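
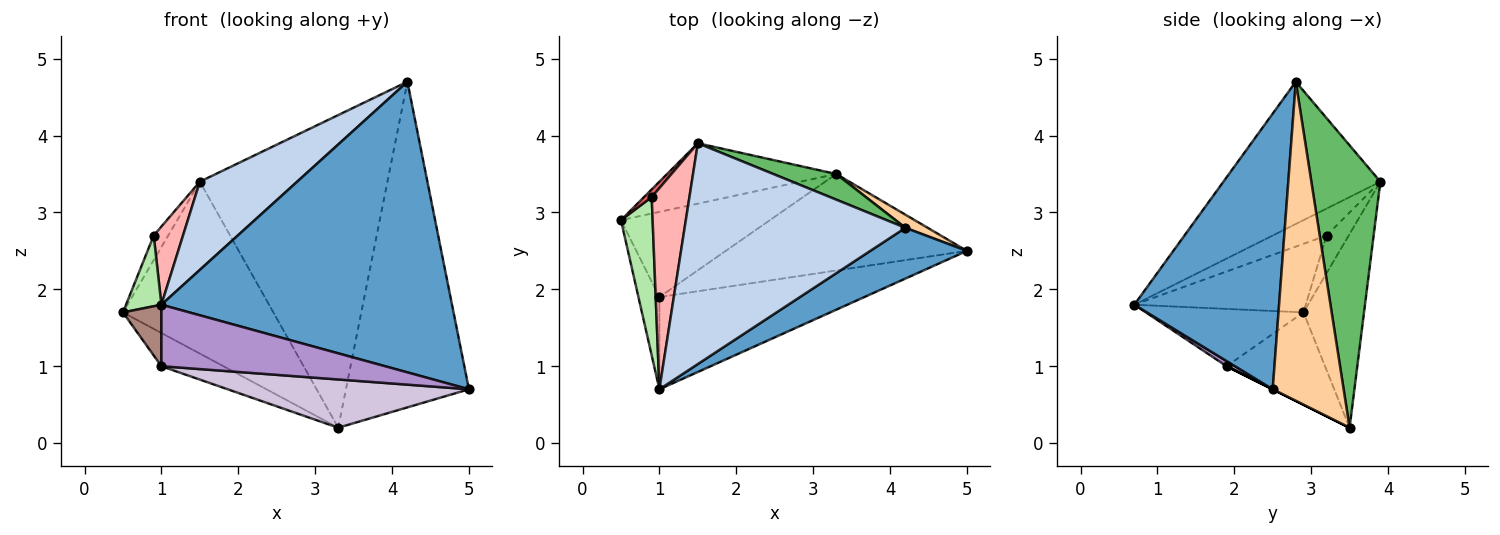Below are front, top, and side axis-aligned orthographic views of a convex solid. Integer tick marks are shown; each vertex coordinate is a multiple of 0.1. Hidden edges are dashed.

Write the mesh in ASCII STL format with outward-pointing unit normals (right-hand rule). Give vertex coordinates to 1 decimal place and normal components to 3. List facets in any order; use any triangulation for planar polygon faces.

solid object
 facet normal 0.440 -0.884 0.154
  outer loop
   vertex 4.2 2.8 4.7
   vertex 1.0 0.7 1.8
   vertex 5.0 2.5 0.7
  endloop
 endfacet
 facet normal -0.513 -0.318 0.797
  outer loop
   vertex 1.5 3.9 3.4
   vertex 1.0 0.7 1.8
   vertex 4.2 2.8 4.7
  endloop
 endfacet
 facet normal -0.355 0.882 -0.310
  outer loop
   vertex 3.3 3.5 0.2
   vertex 0.5 2.9 1.7
   vertex 1.5 3.9 3.4
  endloop
 endfacet
 facet normal 0.499 0.866 0.035
  outer loop
   vertex 3.3 3.5 0.2
   vertex 4.2 2.8 4.7
   vertex 5.0 2.5 0.7
  endloop
 endfacet
 facet normal 0.344 0.936 0.077
  outer loop
   vertex 3.3 3.5 0.2
   vertex 1.5 3.9 3.4
   vertex 4.2 2.8 4.7
  endloop
 endfacet
 facet normal -0.892 -0.184 0.412
  outer loop
   vertex 0.9 3.2 2.7
   vertex 0.5 2.9 1.7
   vertex 1.0 0.7 1.8
  endloop
 endfacet
 facet normal -0.825 0.539 0.168
  outer loop
   vertex 0.9 3.2 2.7
   vertex 1.5 3.9 3.4
   vertex 0.5 2.9 1.7
  endloop
 endfacet
 facet normal -0.554 -0.302 0.776
  outer loop
   vertex 0.9 3.2 2.7
   vertex 1.0 0.7 1.8
   vertex 1.5 3.9 3.4
  endloop
 endfacet
 facet normal 0.021 -0.555 -0.832
  outer loop
   vertex 1.0 1.9 1.0
   vertex 5.0 2.5 0.7
   vertex 1.0 0.7 1.8
  endloop
 endfacet
 facet normal 0.000 -0.447 -0.894
  outer loop
   vertex 1.0 1.9 1.0
   vertex 3.3 3.5 0.2
   vertex 5.0 2.5 0.7
  endloop
 endfacet
 facet normal -0.915 -0.223 -0.335
  outer loop
   vertex 1.0 1.9 1.0
   vertex 1.0 0.7 1.8
   vertex 0.5 2.9 1.7
  endloop
 endfacet
 facet normal -0.500 0.315 -0.807
  outer loop
   vertex 1.0 1.9 1.0
   vertex 0.5 2.9 1.7
   vertex 3.3 3.5 0.2
  endloop
 endfacet
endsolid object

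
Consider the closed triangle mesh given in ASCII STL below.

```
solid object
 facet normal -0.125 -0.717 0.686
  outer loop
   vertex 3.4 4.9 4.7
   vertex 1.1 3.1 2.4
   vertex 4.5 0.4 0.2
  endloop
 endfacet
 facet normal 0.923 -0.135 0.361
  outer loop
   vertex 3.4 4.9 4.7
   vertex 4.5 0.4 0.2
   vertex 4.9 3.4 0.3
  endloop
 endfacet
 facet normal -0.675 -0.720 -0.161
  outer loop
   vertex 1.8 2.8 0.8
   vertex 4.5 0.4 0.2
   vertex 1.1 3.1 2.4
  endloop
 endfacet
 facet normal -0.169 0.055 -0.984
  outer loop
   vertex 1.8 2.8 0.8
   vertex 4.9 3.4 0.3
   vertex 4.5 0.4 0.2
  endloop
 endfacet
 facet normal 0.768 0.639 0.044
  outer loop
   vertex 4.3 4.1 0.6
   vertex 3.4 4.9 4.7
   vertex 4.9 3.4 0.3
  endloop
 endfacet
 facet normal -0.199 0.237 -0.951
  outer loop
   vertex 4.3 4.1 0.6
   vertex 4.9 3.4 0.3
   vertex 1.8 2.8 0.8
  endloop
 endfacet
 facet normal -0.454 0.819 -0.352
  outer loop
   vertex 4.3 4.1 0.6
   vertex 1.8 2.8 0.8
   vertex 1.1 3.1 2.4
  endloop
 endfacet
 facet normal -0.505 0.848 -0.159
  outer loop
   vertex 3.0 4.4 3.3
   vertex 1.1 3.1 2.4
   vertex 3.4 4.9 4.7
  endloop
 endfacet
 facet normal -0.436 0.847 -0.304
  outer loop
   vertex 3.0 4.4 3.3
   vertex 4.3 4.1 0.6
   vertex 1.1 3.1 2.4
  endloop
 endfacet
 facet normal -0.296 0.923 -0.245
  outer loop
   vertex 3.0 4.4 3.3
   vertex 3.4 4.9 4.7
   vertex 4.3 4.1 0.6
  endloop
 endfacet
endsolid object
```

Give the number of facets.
10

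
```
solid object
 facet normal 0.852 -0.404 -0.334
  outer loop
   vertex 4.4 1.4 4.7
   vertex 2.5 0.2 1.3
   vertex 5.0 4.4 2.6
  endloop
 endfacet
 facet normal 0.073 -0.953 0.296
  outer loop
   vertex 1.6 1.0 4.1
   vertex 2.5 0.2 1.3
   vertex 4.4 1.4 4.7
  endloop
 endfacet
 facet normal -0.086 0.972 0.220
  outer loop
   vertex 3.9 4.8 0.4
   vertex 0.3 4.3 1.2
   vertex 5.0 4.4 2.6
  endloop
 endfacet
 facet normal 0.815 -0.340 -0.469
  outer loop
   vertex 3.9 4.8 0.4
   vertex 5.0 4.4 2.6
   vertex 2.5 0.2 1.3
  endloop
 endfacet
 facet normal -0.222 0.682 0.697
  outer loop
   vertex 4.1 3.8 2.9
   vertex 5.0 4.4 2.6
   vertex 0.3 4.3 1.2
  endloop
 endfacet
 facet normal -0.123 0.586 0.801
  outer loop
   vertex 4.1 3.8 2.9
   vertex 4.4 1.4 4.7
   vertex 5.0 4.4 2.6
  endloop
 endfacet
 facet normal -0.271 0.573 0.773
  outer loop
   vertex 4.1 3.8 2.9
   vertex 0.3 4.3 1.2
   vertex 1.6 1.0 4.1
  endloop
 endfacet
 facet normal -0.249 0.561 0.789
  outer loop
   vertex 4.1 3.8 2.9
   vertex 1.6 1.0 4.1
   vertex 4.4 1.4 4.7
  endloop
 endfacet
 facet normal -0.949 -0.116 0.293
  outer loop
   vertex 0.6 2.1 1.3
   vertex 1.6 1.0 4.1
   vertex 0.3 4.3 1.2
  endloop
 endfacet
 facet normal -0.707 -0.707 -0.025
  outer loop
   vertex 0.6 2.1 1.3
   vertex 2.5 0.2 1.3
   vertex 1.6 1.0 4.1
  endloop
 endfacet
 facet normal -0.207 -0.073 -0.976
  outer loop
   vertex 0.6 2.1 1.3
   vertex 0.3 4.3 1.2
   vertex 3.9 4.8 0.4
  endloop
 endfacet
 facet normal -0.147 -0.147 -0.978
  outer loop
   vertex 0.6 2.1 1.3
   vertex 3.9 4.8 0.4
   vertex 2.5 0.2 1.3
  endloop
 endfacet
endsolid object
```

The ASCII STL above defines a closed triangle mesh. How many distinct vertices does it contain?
8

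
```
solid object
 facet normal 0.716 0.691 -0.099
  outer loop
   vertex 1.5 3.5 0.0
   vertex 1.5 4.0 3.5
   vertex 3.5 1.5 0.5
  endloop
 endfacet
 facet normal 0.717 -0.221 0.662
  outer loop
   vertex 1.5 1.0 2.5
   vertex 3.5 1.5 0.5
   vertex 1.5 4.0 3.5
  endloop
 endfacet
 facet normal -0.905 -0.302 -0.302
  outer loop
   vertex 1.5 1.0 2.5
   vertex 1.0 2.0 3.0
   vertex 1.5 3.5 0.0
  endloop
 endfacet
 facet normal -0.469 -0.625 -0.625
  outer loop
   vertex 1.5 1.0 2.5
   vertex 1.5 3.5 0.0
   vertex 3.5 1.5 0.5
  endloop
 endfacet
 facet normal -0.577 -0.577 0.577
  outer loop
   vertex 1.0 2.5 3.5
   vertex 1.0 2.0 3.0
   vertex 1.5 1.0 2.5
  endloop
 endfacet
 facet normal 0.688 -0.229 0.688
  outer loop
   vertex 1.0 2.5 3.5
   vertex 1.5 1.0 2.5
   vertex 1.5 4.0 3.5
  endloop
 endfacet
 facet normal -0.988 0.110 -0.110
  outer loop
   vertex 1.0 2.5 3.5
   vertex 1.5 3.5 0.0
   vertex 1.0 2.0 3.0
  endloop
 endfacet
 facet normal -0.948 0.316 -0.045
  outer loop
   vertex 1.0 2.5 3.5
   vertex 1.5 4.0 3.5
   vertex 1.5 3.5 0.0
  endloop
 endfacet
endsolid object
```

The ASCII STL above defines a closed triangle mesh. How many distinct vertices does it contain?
6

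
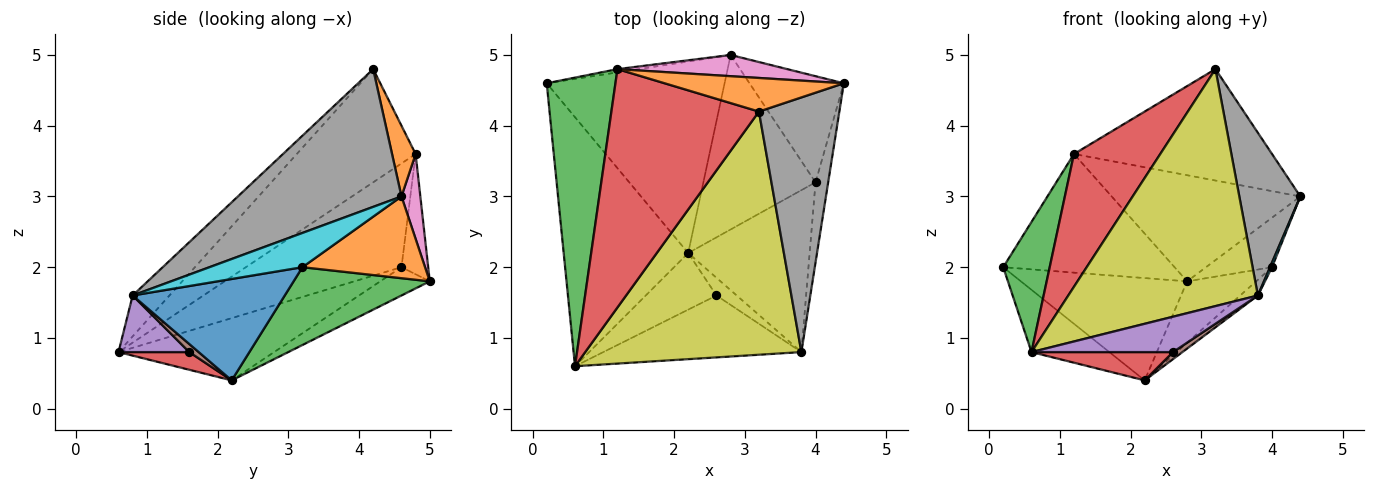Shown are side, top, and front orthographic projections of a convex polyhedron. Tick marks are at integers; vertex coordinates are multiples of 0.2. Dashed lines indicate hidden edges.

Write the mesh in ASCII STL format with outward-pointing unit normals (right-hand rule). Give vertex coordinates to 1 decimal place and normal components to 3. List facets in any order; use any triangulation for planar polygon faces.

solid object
 facet normal -0.436 0.218 -0.873
  outer loop
   vertex 2.2 2.2 0.4
   vertex 0.6 0.6 0.8
   vertex 0.2 4.6 2.0
  endloop
 endfacet
 facet normal 0.113 0.951 0.287
  outer loop
   vertex 1.2 4.8 3.6
   vertex 3.2 4.2 4.8
   vertex 4.4 4.6 3.0
  endloop
 endfacet
 facet normal -0.809 -0.242 0.536
  outer loop
   vertex 1.2 4.8 3.6
   vertex 0.2 4.6 2.0
   vertex 0.6 0.6 0.8
  endloop
 endfacet
 facet normal -0.557 -0.404 0.726
  outer loop
   vertex 1.2 4.8 3.6
   vertex 0.6 0.6 0.8
   vertex 3.2 4.2 4.8
  endloop
 endfacet
 facet normal -0.139 0.467 -0.874
  outer loop
   vertex 2.8 5.0 1.8
   vertex 2.2 2.2 0.4
   vertex 0.2 4.6 2.0
  endloop
 endfacet
 facet normal -0.154 0.988 -0.027
  outer loop
   vertex 2.8 5.0 1.8
   vertex 0.2 4.6 2.0
   vertex 1.2 4.8 3.6
  endloop
 endfacet
 facet normal 0.098 0.976 0.195
  outer loop
   vertex 2.8 5.0 1.8
   vertex 1.2 4.8 3.6
   vertex 4.4 4.6 3.0
  endloop
 endfacet
 facet normal 0.822 -0.307 0.480
  outer loop
   vertex 3.8 0.8 1.6
   vertex 4.4 4.6 3.0
   vertex 3.2 4.2 4.8
  endloop
 endfacet
 facet normal -0.134 -0.692 0.710
  outer loop
   vertex 3.8 0.8 1.6
   vertex 3.2 4.2 4.8
   vertex 0.6 0.6 0.8
  endloop
 endfacet
 facet normal 0.938 -0.020 -0.347
  outer loop
   vertex 4.0 3.2 2.0
   vertex 4.4 4.6 3.0
   vertex 3.8 0.8 1.6
  endloop
 endfacet
 facet normal 0.639 0.074 -0.765
  outer loop
   vertex 4.0 3.2 2.0
   vertex 3.8 0.8 1.6
   vertex 2.2 2.2 0.4
  endloop
 endfacet
 facet normal 0.618 0.333 -0.713
  outer loop
   vertex 4.0 3.2 2.0
   vertex 2.8 5.0 1.8
   vertex 4.4 4.6 3.0
  endloop
 endfacet
 facet normal 0.548 0.277 -0.789
  outer loop
   vertex 4.0 3.2 2.0
   vertex 2.2 2.2 0.4
   vertex 2.8 5.0 1.8
  endloop
 endfacet
 facet normal 0.218 -0.436 -0.873
  outer loop
   vertex 2.6 1.6 0.8
   vertex 0.6 0.6 0.8
   vertex 2.2 2.2 0.4
  endloop
 endfacet
 facet normal 0.241 -0.482 -0.843
  outer loop
   vertex 2.6 1.6 0.8
   vertex 3.8 0.8 1.6
   vertex 0.6 0.6 0.8
  endloop
 endfacet
 facet normal 0.348 -0.348 -0.870
  outer loop
   vertex 2.6 1.6 0.8
   vertex 2.2 2.2 0.4
   vertex 3.8 0.8 1.6
  endloop
 endfacet
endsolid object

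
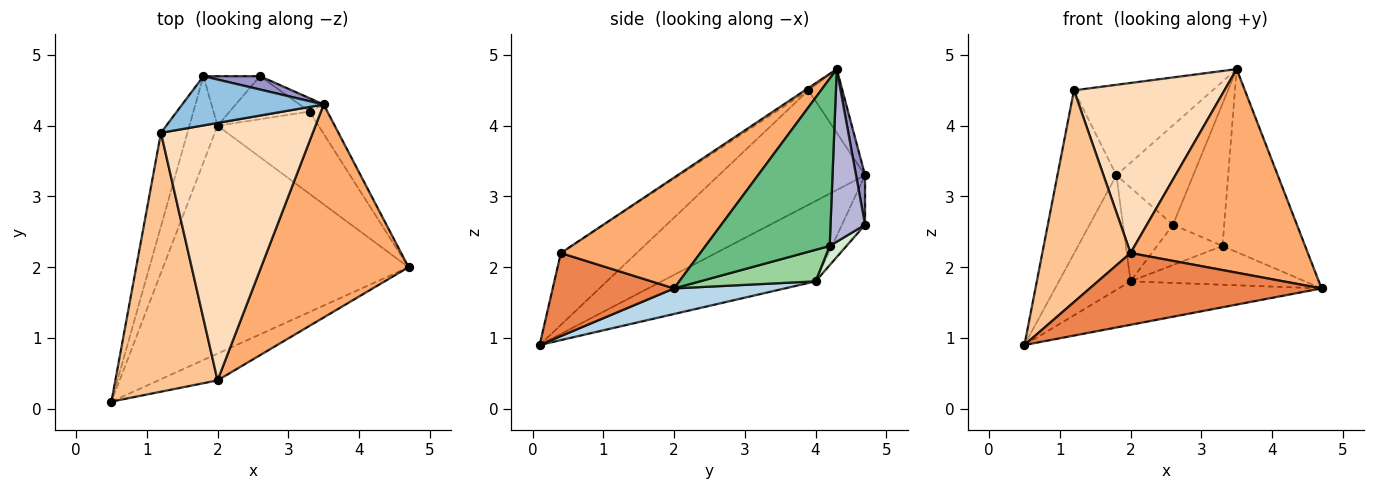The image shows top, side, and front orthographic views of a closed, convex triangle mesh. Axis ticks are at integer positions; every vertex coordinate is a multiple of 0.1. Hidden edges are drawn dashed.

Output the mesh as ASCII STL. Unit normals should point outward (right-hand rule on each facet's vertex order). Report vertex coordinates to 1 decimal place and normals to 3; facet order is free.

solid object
 facet normal -0.907 0.366 -0.210
  outer loop
   vertex 1.2 3.9 4.5
   vertex 1.8 4.7 3.3
   vertex 0.5 0.1 0.9
  endloop
 endfacet
 facet normal -0.210 0.859 0.467
  outer loop
   vertex 1.2 3.9 4.5
   vertex 3.5 4.3 4.8
   vertex 1.8 4.7 3.3
  endloop
 endfacet
 facet normal 0.102 0.186 -0.977
  outer loop
   vertex 2.0 4.0 1.8
   vertex 4.7 2.0 1.7
   vertex 0.5 0.1 0.9
  endloop
 endfacet
 facet normal -0.864 0.402 -0.303
  outer loop
   vertex 2.0 4.0 1.8
   vertex 0.5 0.1 0.9
   vertex 1.8 4.7 3.3
  endloop
 endfacet
 facet normal 0.440 -0.841 -0.314
  outer loop
   vertex 2.0 0.4 2.2
   vertex 0.5 0.1 0.9
   vertex 4.7 2.0 1.7
  endloop
 endfacet
 facet normal 0.477 -0.607 0.635
  outer loop
   vertex 2.0 0.4 2.2
   vertex 4.7 2.0 1.7
   vertex 3.5 4.3 4.8
  endloop
 endfacet
 facet normal -0.478 -0.556 0.680
  outer loop
   vertex 2.0 0.4 2.2
   vertex 1.2 3.9 4.5
   vertex 0.5 0.1 0.9
  endloop
 endfacet
 facet normal -0.013 -0.551 0.834
  outer loop
   vertex 2.0 0.4 2.2
   vertex 3.5 4.3 4.8
   vertex 1.2 3.9 4.5
  endloop
 endfacet
 facet normal 0.829 0.552 -0.088
  outer loop
   vertex 3.3 4.2 2.3
   vertex 3.5 4.3 4.8
   vertex 4.7 2.0 1.7
  endloop
 endfacet
 facet normal 0.272 0.410 -0.871
  outer loop
   vertex 3.3 4.2 2.3
   vertex 4.7 2.0 1.7
   vertex 2.0 4.0 1.8
  endloop
 endfacet
 facet normal -0.378 0.818 -0.432
  outer loop
   vertex 2.6 4.7 2.6
   vertex 2.0 4.0 1.8
   vertex 1.8 4.7 3.3
  endloop
 endfacet
 facet normal 0.173 0.673 -0.719
  outer loop
   vertex 2.6 4.7 2.6
   vertex 3.3 4.2 2.3
   vertex 2.0 4.0 1.8
  endloop
 endfacet
 facet normal 0.115 0.985 0.132
  outer loop
   vertex 2.6 4.7 2.6
   vertex 1.8 4.7 3.3
   vertex 3.5 4.3 4.8
  endloop
 endfacet
 facet normal 0.557 0.827 -0.078
  outer loop
   vertex 2.6 4.7 2.6
   vertex 3.5 4.3 4.8
   vertex 3.3 4.2 2.3
  endloop
 endfacet
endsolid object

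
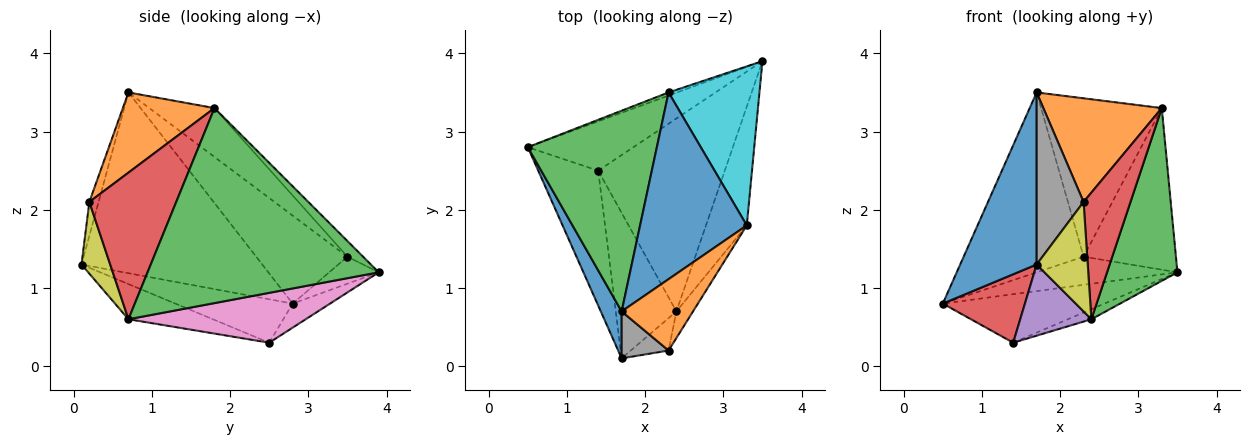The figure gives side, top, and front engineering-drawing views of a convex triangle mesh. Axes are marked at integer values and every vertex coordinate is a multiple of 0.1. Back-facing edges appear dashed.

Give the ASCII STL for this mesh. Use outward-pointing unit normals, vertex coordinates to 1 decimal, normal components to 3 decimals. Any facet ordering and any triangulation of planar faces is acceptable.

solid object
 facet normal -0.916 -0.387 0.106
  outer loop
   vertex 1.7 0.7 3.5
   vertex 0.5 2.8 0.8
   vertex 1.7 0.1 1.3
  endloop
 endfacet
 facet normal -0.330 0.938 -0.104
  outer loop
   vertex 2.3 3.5 1.4
   vertex 3.5 3.9 1.2
   vertex 0.5 2.8 0.8
  endloop
 endfacet
 facet normal -0.453 0.595 0.664
  outer loop
   vertex 2.3 3.5 1.4
   vertex 0.5 2.8 0.8
   vertex 1.7 0.7 3.5
  endloop
 endfacet
 facet normal -0.543 -0.380 -0.749
  outer loop
   vertex 1.4 2.5 0.3
   vertex 1.7 0.1 1.3
   vertex 0.5 2.8 0.8
  endloop
 endfacet
 facet normal -0.462 -0.390 -0.796
  outer loop
   vertex 1.4 2.5 0.3
   vertex 2.4 0.7 0.6
   vertex 1.7 0.1 1.3
  endloop
 endfacet
 facet normal -0.160 0.692 -0.704
  outer loop
   vertex 1.4 2.5 0.3
   vertex 0.5 2.8 0.8
   vertex 3.5 3.9 1.2
  endloop
 endfacet
 facet normal 0.366 0.048 -0.929
  outer loop
   vertex 1.4 2.5 0.3
   vertex 3.5 3.9 1.2
   vertex 2.4 0.7 0.6
  endloop
 endfacet
 facet normal -0.187 -0.948 0.258
  outer loop
   vertex 2.3 0.2 2.1
   vertex 1.7 0.7 3.5
   vertex 1.7 0.1 1.3
  endloop
 endfacet
 facet normal 0.474 -0.844 -0.250
  outer loop
   vertex 2.3 0.2 2.1
   vertex 1.7 0.1 1.3
   vertex 2.4 0.7 0.6
  endloop
 endfacet
 facet normal -0.120 0.708 0.696
  outer loop
   vertex 3.3 1.8 3.3
   vertex 3.5 3.9 1.2
   vertex 2.3 3.5 1.4
  endloop
 endfacet
 facet normal -0.330 0.611 0.720
  outer loop
   vertex 3.3 1.8 3.3
   vertex 2.3 3.5 1.4
   vertex 1.7 0.7 3.5
  endloop
 endfacet
 facet normal 0.537 -0.695 0.478
  outer loop
   vertex 3.3 1.8 3.3
   vertex 1.7 0.7 3.5
   vertex 2.3 0.2 2.1
  endloop
 endfacet
 facet normal 0.938 -0.286 -0.196
  outer loop
   vertex 3.3 1.8 3.3
   vertex 2.4 0.7 0.6
   vertex 3.5 3.9 1.2
  endloop
 endfacet
 facet normal 0.876 -0.473 -0.099
  outer loop
   vertex 3.3 1.8 3.3
   vertex 2.3 0.2 2.1
   vertex 2.4 0.7 0.6
  endloop
 endfacet
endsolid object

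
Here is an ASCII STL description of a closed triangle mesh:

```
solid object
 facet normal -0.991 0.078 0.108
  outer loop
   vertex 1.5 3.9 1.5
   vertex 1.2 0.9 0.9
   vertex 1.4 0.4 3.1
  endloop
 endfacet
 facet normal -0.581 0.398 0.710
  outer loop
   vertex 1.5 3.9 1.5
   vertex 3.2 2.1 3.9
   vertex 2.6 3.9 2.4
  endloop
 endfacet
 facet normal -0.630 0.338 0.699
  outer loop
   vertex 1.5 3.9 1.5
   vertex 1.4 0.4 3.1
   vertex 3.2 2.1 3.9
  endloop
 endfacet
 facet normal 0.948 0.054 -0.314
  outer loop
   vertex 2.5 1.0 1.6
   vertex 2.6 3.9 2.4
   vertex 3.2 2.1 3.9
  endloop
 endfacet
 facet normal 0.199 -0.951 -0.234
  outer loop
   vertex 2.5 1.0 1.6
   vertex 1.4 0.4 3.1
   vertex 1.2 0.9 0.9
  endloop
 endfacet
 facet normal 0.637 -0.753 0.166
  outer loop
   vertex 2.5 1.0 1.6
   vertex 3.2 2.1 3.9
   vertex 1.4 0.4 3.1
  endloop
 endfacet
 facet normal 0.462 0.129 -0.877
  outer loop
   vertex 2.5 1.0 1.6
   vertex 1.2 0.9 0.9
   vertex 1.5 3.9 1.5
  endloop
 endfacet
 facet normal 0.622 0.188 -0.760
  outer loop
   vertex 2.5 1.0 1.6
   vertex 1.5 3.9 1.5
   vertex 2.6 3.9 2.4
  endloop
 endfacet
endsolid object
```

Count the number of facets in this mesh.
8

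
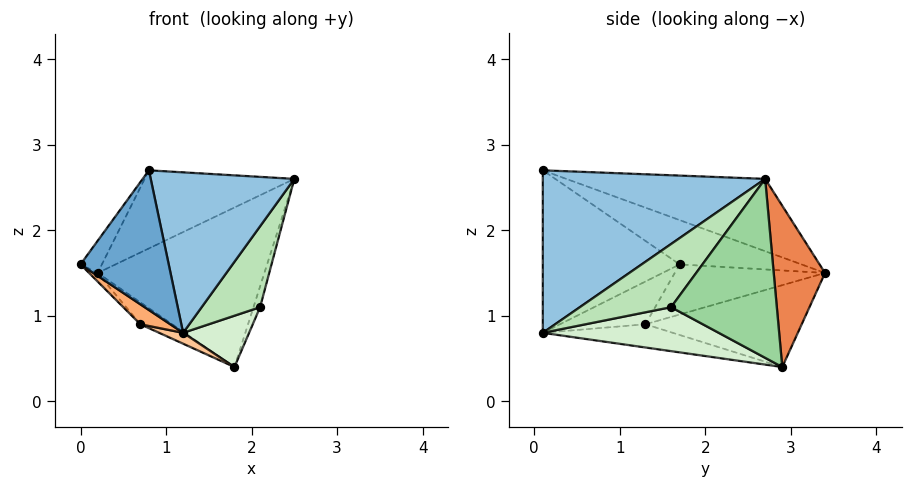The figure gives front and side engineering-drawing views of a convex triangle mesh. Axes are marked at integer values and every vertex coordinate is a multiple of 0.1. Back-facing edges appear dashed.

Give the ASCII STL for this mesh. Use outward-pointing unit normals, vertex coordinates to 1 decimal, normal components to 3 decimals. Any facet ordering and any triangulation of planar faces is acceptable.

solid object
 facet normal -0.828 -0.534 -0.174
  outer loop
   vertex 1.2 0.1 0.8
   vertex 0.8 0.1 2.7
   vertex 0.0 1.7 1.6
  endloop
 endfacet
 facet normal 0.827 -0.534 0.174
  outer loop
   vertex 1.2 0.1 0.8
   vertex 2.5 2.7 2.6
   vertex 0.8 0.1 2.7
  endloop
 endfacet
 facet normal -0.708 0.124 0.695
  outer loop
   vertex 0.2 3.4 1.5
   vertex 0.0 1.7 1.6
   vertex 0.8 0.1 2.7
  endloop
 endfacet
 facet normal -0.350 0.263 0.899
  outer loop
   vertex 0.2 3.4 1.5
   vertex 0.8 0.1 2.7
   vertex 2.5 2.7 2.6
  endloop
 endfacet
 facet normal 0.294 0.956 -0.007
  outer loop
   vertex 0.2 3.4 1.5
   vertex 2.5 2.7 2.6
   vertex 1.8 2.9 0.4
  endloop
 endfacet
 facet normal -0.753 -0.264 -0.603
  outer loop
   vertex 0.7 1.3 0.9
   vertex 1.2 0.1 0.8
   vertex 0.0 1.7 1.6
  endloop
 endfacet
 facet normal -0.337 -0.062 -0.940
  outer loop
   vertex 0.7 1.3 0.9
   vertex 1.8 2.9 0.4
   vertex 1.2 0.1 0.8
  endloop
 endfacet
 facet normal -0.695 0.040 -0.718
  outer loop
   vertex 0.7 1.3 0.9
   vertex 0.0 1.7 1.6
   vertex 0.2 3.4 1.5
  endloop
 endfacet
 facet normal -0.540 0.110 -0.835
  outer loop
   vertex 0.7 1.3 0.9
   vertex 0.2 3.4 1.5
   vertex 1.8 2.9 0.4
  endloop
 endfacet
 facet normal 0.953 0.060 -0.298
  outer loop
   vertex 2.1 1.6 1.1
   vertex 1.8 2.9 0.4
   vertex 2.5 2.7 2.6
  endloop
 endfacet
 facet normal 0.830 -0.532 0.169
  outer loop
   vertex 2.1 1.6 1.1
   vertex 2.5 2.7 2.6
   vertex 1.2 0.1 0.8
  endloop
 endfacet
 facet normal 0.645 -0.242 -0.725
  outer loop
   vertex 2.1 1.6 1.1
   vertex 1.2 0.1 0.8
   vertex 1.8 2.9 0.4
  endloop
 endfacet
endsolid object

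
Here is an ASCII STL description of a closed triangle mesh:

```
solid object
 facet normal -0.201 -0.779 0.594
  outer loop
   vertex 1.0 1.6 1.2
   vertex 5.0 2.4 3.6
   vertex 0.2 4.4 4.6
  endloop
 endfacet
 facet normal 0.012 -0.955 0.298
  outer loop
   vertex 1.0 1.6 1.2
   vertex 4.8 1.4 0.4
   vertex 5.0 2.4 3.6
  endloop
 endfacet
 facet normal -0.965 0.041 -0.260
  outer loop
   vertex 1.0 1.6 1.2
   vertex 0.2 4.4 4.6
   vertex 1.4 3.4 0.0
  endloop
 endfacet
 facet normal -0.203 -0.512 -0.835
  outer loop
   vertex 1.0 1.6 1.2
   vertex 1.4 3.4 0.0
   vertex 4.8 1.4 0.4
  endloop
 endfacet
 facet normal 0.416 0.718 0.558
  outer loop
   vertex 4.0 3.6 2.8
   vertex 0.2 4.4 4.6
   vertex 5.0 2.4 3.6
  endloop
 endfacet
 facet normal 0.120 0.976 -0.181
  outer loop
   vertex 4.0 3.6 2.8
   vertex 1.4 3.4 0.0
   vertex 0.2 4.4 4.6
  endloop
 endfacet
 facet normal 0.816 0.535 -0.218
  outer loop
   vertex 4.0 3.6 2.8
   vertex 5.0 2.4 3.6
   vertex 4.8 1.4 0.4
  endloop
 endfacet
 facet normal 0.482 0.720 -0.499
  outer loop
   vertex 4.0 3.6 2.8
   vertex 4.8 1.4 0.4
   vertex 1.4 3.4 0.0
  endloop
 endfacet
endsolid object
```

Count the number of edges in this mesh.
12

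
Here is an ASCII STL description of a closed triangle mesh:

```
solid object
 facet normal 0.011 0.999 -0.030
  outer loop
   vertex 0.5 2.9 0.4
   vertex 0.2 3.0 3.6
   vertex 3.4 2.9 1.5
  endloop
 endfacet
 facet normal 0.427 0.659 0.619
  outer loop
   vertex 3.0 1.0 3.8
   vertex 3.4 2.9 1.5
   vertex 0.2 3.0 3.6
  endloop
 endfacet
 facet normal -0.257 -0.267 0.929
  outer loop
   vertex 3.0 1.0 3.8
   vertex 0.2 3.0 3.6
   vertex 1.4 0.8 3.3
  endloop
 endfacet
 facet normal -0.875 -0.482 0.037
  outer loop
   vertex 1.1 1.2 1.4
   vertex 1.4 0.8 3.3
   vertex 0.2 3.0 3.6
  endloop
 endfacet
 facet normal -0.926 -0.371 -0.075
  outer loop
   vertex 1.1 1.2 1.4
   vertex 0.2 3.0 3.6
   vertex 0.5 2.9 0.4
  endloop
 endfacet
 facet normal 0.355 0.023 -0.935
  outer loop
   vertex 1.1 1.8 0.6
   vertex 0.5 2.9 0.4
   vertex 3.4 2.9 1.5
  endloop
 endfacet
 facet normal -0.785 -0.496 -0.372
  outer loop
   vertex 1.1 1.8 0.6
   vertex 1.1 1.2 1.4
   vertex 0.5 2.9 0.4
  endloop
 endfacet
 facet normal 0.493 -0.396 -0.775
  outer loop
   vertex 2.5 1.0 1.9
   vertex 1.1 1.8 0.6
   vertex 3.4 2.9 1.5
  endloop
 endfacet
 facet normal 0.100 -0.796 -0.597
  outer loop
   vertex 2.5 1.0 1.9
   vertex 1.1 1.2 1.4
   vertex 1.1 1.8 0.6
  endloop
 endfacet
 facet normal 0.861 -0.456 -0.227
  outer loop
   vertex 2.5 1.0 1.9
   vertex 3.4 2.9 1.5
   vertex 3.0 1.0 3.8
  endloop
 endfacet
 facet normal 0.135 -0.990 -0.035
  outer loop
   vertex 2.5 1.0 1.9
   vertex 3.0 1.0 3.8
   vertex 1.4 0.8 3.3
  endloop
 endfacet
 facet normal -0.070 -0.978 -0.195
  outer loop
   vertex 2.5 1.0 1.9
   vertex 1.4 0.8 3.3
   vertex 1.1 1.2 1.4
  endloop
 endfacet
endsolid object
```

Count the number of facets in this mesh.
12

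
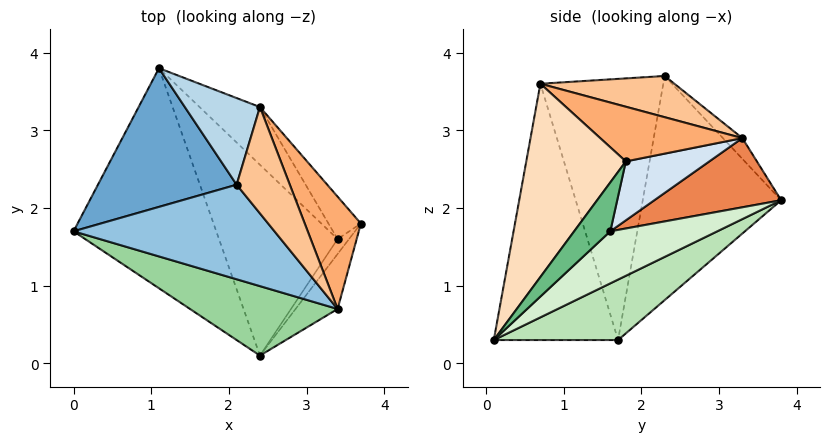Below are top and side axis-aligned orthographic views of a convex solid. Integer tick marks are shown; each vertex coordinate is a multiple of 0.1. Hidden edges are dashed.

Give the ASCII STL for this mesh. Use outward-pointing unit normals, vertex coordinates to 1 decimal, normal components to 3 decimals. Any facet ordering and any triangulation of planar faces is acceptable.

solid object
 facet normal -0.850 -0.006 0.526
  outer loop
   vertex 2.1 2.3 3.7
   vertex 1.1 3.8 2.1
   vertex 0.0 1.7 0.3
  endloop
 endfacet
 facet normal -0.655 -0.563 0.504
  outer loop
   vertex 3.4 0.7 3.6
   vertex 2.1 2.3 3.7
   vertex 0.0 1.7 0.3
  endloop
 endfacet
 facet normal -0.203 0.648 0.734
  outer loop
   vertex 2.4 3.3 2.9
   vertex 1.1 3.8 2.1
   vertex 2.1 2.3 3.7
  endloop
 endfacet
 facet normal 0.666 0.650 -0.366
  outer loop
   vertex 2.4 3.3 2.9
   vertex 3.7 1.8 2.6
   vertex 3.4 1.6 1.7
  endloop
 endfacet
 facet normal 0.558 0.672 -0.487
  outer loop
   vertex 2.4 3.3 2.9
   vertex 3.4 1.6 1.7
   vertex 1.1 3.8 2.1
  endloop
 endfacet
 facet normal 0.633 0.419 0.651
  outer loop
   vertex 2.4 3.3 2.9
   vertex 3.4 0.7 3.6
   vertex 3.7 1.8 2.6
  endloop
 endfacet
 facet normal 0.559 0.409 0.721
  outer loop
   vertex 2.4 3.3 2.9
   vertex 2.1 2.3 3.7
   vertex 3.4 0.7 3.6
  endloop
 endfacet
 facet normal 0.888 -0.418 -0.193
  outer loop
   vertex 2.4 0.1 0.3
   vertex 3.7 1.8 2.6
   vertex 3.4 0.7 3.6
  endloop
 endfacet
 facet normal 0.892 -0.400 -0.208
  outer loop
   vertex 2.4 0.1 0.3
   vertex 3.4 1.6 1.7
   vertex 3.7 1.8 2.6
  endloop
 endfacet
 facet normal -0.528 -0.793 0.304
  outer loop
   vertex 2.4 0.1 0.3
   vertex 3.4 0.7 3.6
   vertex 0.0 1.7 0.3
  endloop
 endfacet
 facet normal 0.337 0.505 -0.795
  outer loop
   vertex 2.4 0.1 0.3
   vertex 0.0 1.7 0.3
   vertex 1.1 3.8 2.1
  endloop
 endfacet
 facet normal 0.347 0.506 -0.790
  outer loop
   vertex 2.4 0.1 0.3
   vertex 1.1 3.8 2.1
   vertex 3.4 1.6 1.7
  endloop
 endfacet
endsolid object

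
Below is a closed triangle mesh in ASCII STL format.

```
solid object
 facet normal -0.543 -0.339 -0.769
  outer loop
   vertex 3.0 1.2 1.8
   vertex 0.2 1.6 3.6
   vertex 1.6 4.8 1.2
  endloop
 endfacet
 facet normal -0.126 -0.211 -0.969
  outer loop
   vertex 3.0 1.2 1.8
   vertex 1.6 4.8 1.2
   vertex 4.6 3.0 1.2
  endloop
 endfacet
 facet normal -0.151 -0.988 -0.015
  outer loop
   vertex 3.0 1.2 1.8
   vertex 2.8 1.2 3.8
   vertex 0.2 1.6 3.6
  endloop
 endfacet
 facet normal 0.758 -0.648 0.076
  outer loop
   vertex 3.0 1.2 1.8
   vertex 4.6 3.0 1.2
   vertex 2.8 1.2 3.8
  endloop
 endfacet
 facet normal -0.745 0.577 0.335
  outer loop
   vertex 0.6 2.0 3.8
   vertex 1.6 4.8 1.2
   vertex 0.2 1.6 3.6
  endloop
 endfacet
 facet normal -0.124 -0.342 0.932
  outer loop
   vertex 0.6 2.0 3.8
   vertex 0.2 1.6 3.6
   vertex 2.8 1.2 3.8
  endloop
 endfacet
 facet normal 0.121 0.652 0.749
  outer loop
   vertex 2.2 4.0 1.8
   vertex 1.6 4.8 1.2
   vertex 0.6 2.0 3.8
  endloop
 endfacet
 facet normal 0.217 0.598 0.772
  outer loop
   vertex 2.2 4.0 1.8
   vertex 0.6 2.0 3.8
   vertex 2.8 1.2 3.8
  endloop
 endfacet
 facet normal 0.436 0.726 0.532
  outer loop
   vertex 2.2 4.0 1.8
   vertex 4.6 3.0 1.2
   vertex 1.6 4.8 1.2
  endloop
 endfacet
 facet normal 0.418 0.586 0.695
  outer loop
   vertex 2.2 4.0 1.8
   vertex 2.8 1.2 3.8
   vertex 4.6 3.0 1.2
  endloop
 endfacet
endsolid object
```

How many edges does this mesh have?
15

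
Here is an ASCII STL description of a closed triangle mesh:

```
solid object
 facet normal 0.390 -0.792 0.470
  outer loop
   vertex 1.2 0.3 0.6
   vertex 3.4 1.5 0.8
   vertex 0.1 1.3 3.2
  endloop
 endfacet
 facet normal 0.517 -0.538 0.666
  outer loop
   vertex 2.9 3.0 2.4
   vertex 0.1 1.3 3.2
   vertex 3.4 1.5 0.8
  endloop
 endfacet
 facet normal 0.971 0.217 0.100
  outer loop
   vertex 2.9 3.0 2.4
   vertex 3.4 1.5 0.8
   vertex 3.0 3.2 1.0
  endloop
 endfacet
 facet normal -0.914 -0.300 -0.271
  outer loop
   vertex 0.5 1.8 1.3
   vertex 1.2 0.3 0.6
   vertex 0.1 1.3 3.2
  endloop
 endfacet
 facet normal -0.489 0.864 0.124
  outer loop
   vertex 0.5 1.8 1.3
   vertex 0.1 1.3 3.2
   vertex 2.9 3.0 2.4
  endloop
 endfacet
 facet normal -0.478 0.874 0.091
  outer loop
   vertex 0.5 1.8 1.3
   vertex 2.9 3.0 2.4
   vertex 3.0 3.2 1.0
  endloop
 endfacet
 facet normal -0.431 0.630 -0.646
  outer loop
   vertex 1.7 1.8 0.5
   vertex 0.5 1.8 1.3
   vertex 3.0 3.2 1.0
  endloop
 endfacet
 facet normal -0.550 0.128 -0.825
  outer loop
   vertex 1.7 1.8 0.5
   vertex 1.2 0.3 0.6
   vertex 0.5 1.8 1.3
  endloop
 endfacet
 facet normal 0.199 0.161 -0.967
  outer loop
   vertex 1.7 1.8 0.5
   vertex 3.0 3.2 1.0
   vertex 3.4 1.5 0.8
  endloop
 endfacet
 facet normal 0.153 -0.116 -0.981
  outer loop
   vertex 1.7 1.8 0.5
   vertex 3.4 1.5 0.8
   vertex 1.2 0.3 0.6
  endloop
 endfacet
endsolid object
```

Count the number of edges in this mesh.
15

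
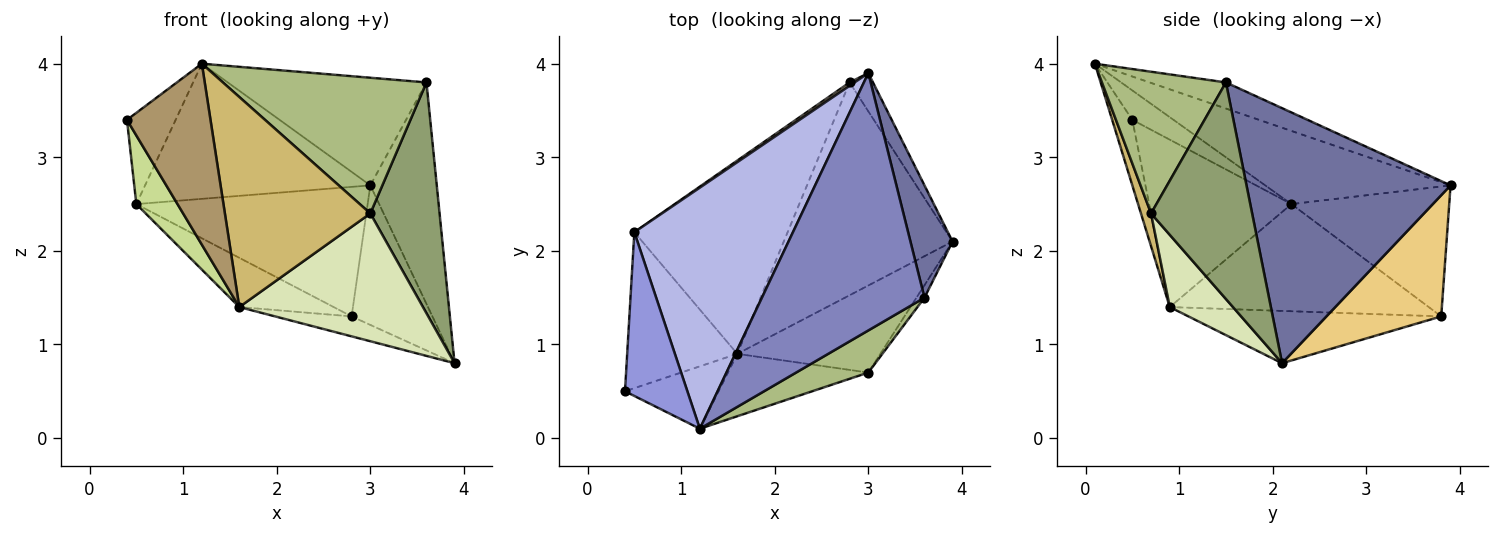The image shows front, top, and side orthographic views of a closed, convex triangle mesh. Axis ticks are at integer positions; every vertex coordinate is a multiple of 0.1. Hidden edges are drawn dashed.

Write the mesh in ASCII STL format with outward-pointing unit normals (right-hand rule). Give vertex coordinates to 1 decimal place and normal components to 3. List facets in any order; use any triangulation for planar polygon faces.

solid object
 facet normal 0.939 0.306 0.155
  outer loop
   vertex 3.6 1.5 3.8
   vertex 3.9 2.1 0.8
   vertex 3.0 3.9 2.7
  endloop
 endfacet
 facet normal -0.147 0.382 0.913
  outer loop
   vertex 3.6 1.5 3.8
   vertex 3.0 3.9 2.7
   vertex 1.2 0.1 4.0
  endloop
 endfacet
 facet normal -0.381 0.450 0.808
  outer loop
   vertex 0.5 2.2 2.5
   vertex 0.4 0.5 3.4
   vertex 1.2 0.1 4.0
  endloop
 endfacet
 facet normal -0.373 0.454 0.809
  outer loop
   vertex 0.5 2.2 2.5
   vertex 1.2 0.1 4.0
   vertex 3.0 3.9 2.7
  endloop
 endfacet
 facet normal 0.825 -0.565 -0.031
  outer loop
   vertex 3.0 0.7 2.4
   vertex 3.9 2.1 0.8
   vertex 3.6 1.5 3.8
  endloop
 endfacet
 facet normal 0.503 -0.826 0.256
  outer loop
   vertex 3.0 0.7 2.4
   vertex 3.6 1.5 3.8
   vertex 1.2 0.1 4.0
  endloop
 endfacet
 facet normal -0.812 -0.235 -0.534
  outer loop
   vertex 1.6 0.9 1.4
   vertex 0.4 0.5 3.4
   vertex 0.5 2.2 2.5
  endloop
 endfacet
 facet normal 0.273 -0.795 -0.542
  outer loop
   vertex 1.6 0.9 1.4
   vertex 3.9 2.1 0.8
   vertex 3.0 0.7 2.4
  endloop
 endfacet
 facet normal -0.222 -0.922 -0.318
  outer loop
   vertex 1.6 0.9 1.4
   vertex 1.2 0.1 4.0
   vertex 0.4 0.5 3.4
  endloop
 endfacet
 facet normal 0.066 -0.956 -0.284
  outer loop
   vertex 1.6 0.9 1.4
   vertex 3.0 0.7 2.4
   vertex 1.2 0.1 4.0
  endloop
 endfacet
 facet normal 0.808 0.569 -0.156
  outer loop
   vertex 2.8 3.8 1.3
   vertex 3.0 3.9 2.7
   vertex 3.9 2.1 0.8
  endloop
 endfacet
 facet normal -0.563 0.826 0.021
  outer loop
   vertex 2.8 3.8 1.3
   vertex 0.5 2.2 2.5
   vertex 3.0 3.9 2.7
  endloop
 endfacet
 facet normal -0.295 0.089 -0.951
  outer loop
   vertex 2.8 3.8 1.3
   vertex 3.9 2.1 0.8
   vertex 1.6 0.9 1.4
  endloop
 endfacet
 facet normal -0.561 0.204 -0.802
  outer loop
   vertex 2.8 3.8 1.3
   vertex 1.6 0.9 1.4
   vertex 0.5 2.2 2.5
  endloop
 endfacet
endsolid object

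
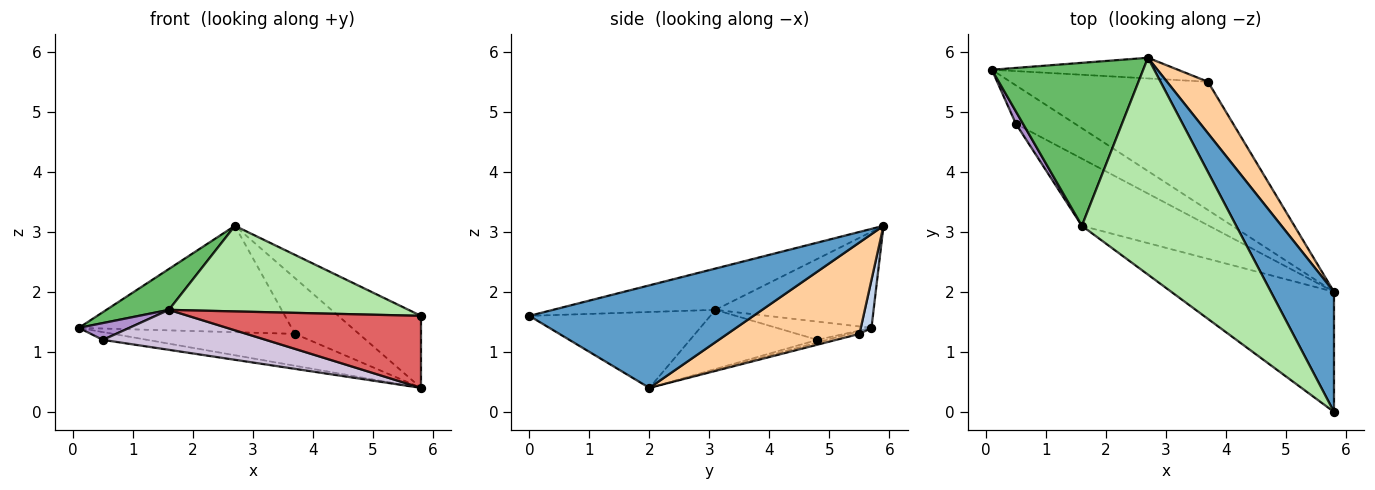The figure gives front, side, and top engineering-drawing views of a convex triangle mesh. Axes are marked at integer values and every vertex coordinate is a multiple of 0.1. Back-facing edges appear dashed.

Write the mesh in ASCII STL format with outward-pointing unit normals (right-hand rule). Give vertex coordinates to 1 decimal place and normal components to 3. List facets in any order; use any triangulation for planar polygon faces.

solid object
 facet normal 0.813 0.300 0.500
  outer loop
   vertex 5.8 2.0 0.4
   vertex 2.7 5.9 3.1
   vertex 5.8 0.0 1.6
  endloop
 endfacet
 facet normal 0.049 0.980 -0.191
  outer loop
   vertex 3.7 5.5 1.3
   vertex 0.1 5.7 1.4
   vertex 2.7 5.9 3.1
  endloop
 endfacet
 facet normal -0.014 0.241 -0.970
  outer loop
   vertex 3.7 5.5 1.3
   vertex 5.8 2.0 0.4
   vertex 0.1 5.7 1.4
  endloop
 endfacet
 facet normal 0.835 0.405 0.374
  outer loop
   vertex 3.7 5.5 1.3
   vertex 2.7 5.9 3.1
   vertex 5.8 2.0 0.4
  endloop
 endfacet
 facet normal -0.524 -0.207 0.826
  outer loop
   vertex 1.6 3.1 1.7
   vertex 2.7 5.9 3.1
   vertex 0.1 5.7 1.4
  endloop
 endfacet
 facet normal -0.242 -0.356 0.903
  outer loop
   vertex 1.6 3.1 1.7
   vertex 5.8 0.0 1.6
   vertex 2.7 5.9 3.1
  endloop
 endfacet
 facet normal -0.372 -0.478 -0.796
  outer loop
   vertex 1.6 3.1 1.7
   vertex 5.8 2.0 0.4
   vertex 5.8 0.0 1.6
  endloop
 endfacet
 facet normal -0.043 0.199 -0.979
  outer loop
   vertex 0.5 4.8 1.2
   vertex 0.1 5.7 1.4
   vertex 5.8 2.0 0.4
  endloop
 endfacet
 facet normal -0.834 -0.444 0.327
  outer loop
   vertex 0.5 4.8 1.2
   vertex 1.6 3.1 1.7
   vertex 0.1 5.7 1.4
  endloop
 endfacet
 facet normal -0.371 -0.475 -0.798
  outer loop
   vertex 0.5 4.8 1.2
   vertex 5.8 2.0 0.4
   vertex 1.6 3.1 1.7
  endloop
 endfacet
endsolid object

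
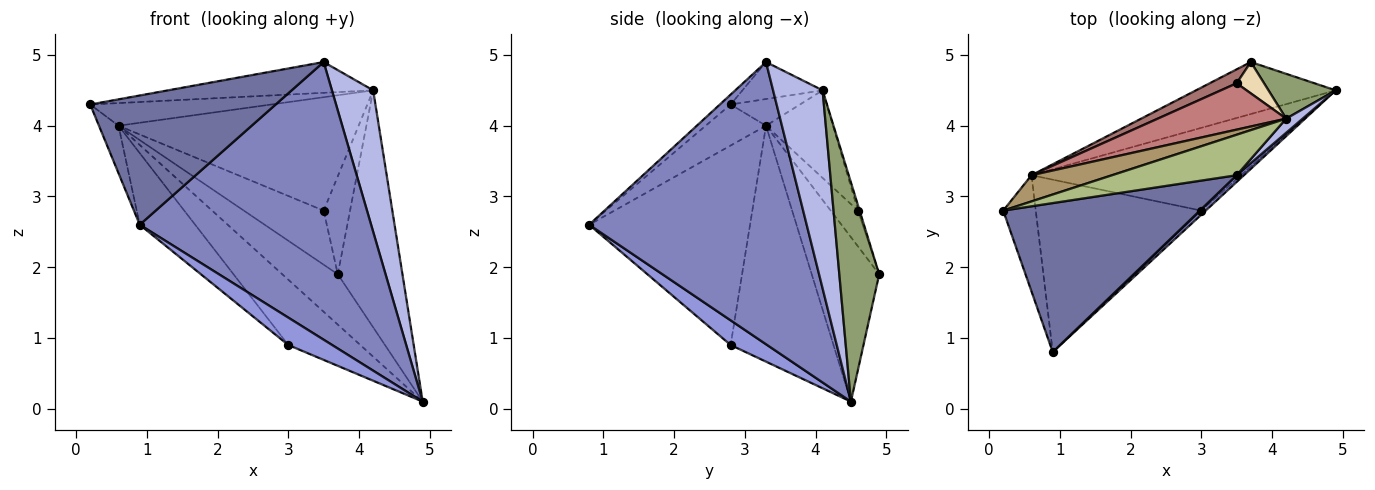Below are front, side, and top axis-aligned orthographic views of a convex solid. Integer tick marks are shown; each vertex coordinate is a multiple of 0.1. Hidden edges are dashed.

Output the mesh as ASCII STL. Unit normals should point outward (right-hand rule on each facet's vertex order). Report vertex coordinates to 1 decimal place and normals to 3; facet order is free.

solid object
 facet normal -0.038 -0.655 0.755
  outer loop
   vertex 3.5 3.3 4.9
   vertex 0.2 2.8 4.3
   vertex 0.9 0.8 2.6
  endloop
 endfacet
 facet normal 0.685 -0.728 0.018
  outer loop
   vertex 3.5 3.3 4.9
   vertex 0.9 0.8 2.6
   vertex 4.9 4.5 0.1
  endloop
 endfacet
 facet normal 0.636 -0.764 -0.113
  outer loop
   vertex 3.0 2.8 0.9
   vertex 4.9 4.5 0.1
   vertex 0.9 0.8 2.6
  endloop
 endfacet
 facet normal 0.767 -0.639 0.064
  outer loop
   vertex 4.2 4.1 4.5
   vertex 3.5 3.3 4.9
   vertex 4.9 4.5 0.1
  endloop
 endfacet
 facet normal 0.518 0.840 0.159
  outer loop
   vertex 4.2 4.1 4.5
   vertex 4.9 4.5 0.1
   vertex 3.7 4.9 1.9
  endloop
 endfacet
 facet normal -0.230 0.589 0.775
  outer loop
   vertex 4.2 4.1 4.5
   vertex 0.2 2.8 4.3
   vertex 3.5 3.3 4.9
  endloop
 endfacet
 facet normal -0.646 0.531 -0.549
  outer loop
   vertex 0.6 3.3 4.0
   vertex 3.7 4.9 1.9
   vertex 4.9 4.5 0.1
  endloop
 endfacet
 facet normal -0.663 0.464 -0.588
  outer loop
   vertex 0.6 3.3 4.0
   vertex 4.9 4.5 0.1
   vertex 3.0 2.8 0.9
  endloop
 endfacet
 facet normal -0.243 0.635 0.734
  outer loop
   vertex 0.6 3.3 4.0
   vertex 0.2 2.8 4.3
   vertex 4.2 4.1 4.5
  endloop
 endfacet
 facet normal -0.759 0.246 -0.602
  outer loop
   vertex 0.6 3.3 4.0
   vertex 0.9 0.8 2.6
   vertex 0.2 2.8 4.3
  endloop
 endfacet
 facet normal -0.744 0.256 -0.617
  outer loop
   vertex 0.6 3.3 4.0
   vertex 3.0 2.8 0.9
   vertex 0.9 0.8 2.6
  endloop
 endfacet
 facet normal -0.059 0.951 0.304
  outer loop
   vertex 3.5 4.6 2.8
   vertex 4.2 4.1 4.5
   vertex 3.7 4.9 1.9
  endloop
 endfacet
 facet normal -0.314 0.919 0.237
  outer loop
   vertex 3.5 4.6 2.8
   vertex 3.7 4.9 1.9
   vertex 0.6 3.3 4.0
  endloop
 endfacet
 facet normal -0.250 0.896 0.367
  outer loop
   vertex 3.5 4.6 2.8
   vertex 0.6 3.3 4.0
   vertex 4.2 4.1 4.5
  endloop
 endfacet
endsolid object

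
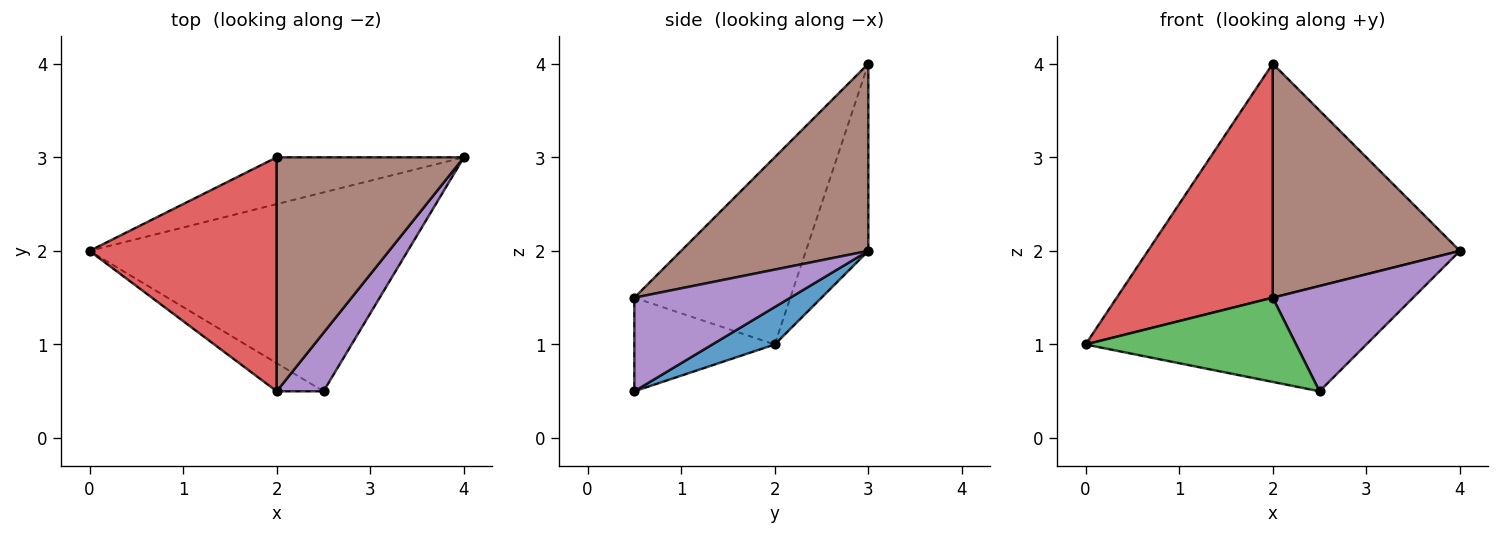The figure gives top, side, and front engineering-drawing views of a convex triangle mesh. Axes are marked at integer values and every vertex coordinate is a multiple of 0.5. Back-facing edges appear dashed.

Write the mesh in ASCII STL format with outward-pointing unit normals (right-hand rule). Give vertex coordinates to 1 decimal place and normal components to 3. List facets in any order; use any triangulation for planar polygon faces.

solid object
 facet normal 0.103 0.465 -0.879
  outer loop
   vertex 2.5 0.5 0.5
   vertex 0.0 2.0 1.0
   vertex 4.0 3.0 2.0
  endloop
 endfacet
 facet normal -0.192 0.962 -0.192
  outer loop
   vertex 2.0 3.0 4.0
   vertex 4.0 3.0 2.0
   vertex 0.0 2.0 1.0
  endloop
 endfacet
 facet normal -0.535 -0.802 -0.267
  outer loop
   vertex 2.0 0.5 1.5
   vertex 0.0 2.0 1.0
   vertex 2.5 0.5 0.5
  endloop
 endfacet
 facet normal -0.577 -0.577 0.577
  outer loop
   vertex 2.0 0.5 1.5
   vertex 2.0 3.0 4.0
   vertex 0.0 2.0 1.0
  endloop
 endfacet
 facet normal 0.697 -0.627 0.348
  outer loop
   vertex 2.0 0.5 1.5
   vertex 2.5 0.5 0.5
   vertex 4.0 3.0 2.0
  endloop
 endfacet
 facet normal 0.577 -0.577 0.577
  outer loop
   vertex 2.0 0.5 1.5
   vertex 4.0 3.0 2.0
   vertex 2.0 3.0 4.0
  endloop
 endfacet
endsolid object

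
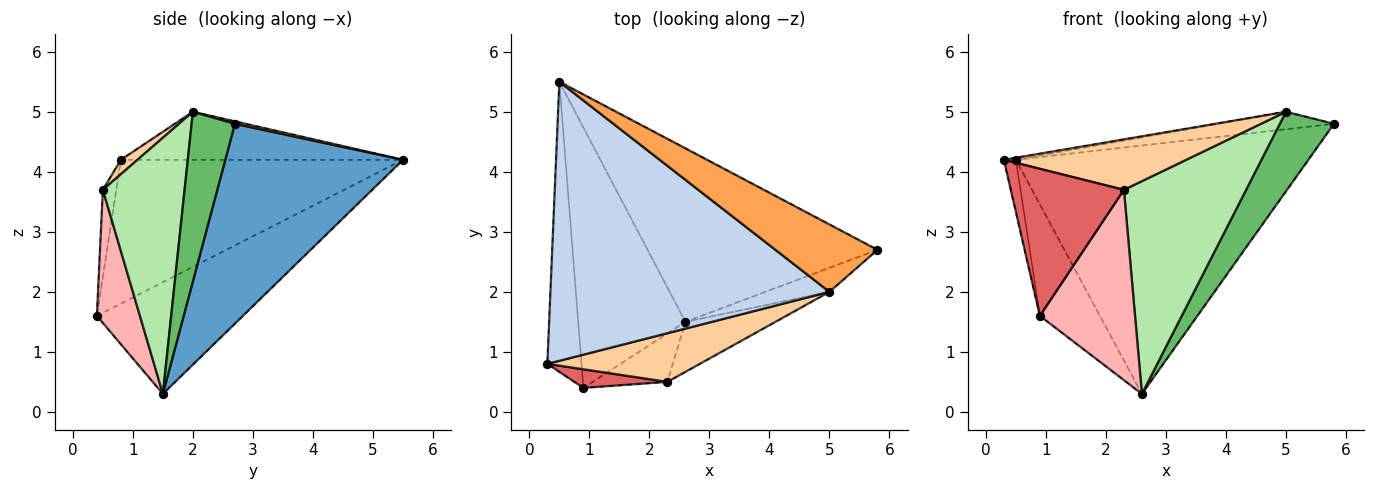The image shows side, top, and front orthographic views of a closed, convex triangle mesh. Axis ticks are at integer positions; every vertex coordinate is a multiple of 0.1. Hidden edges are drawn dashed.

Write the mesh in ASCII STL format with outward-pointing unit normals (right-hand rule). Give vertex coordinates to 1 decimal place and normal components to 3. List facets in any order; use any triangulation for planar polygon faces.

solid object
 facet normal 0.446 0.734 -0.513
  outer loop
   vertex 2.6 1.5 0.3
   vertex 0.5 5.5 4.2
   vertex 5.8 2.7 4.8
  endloop
 endfacet
 facet normal -0.170 0.007 0.985
  outer loop
   vertex 5.0 2.0 5.0
   vertex 0.5 5.5 4.2
   vertex 0.3 0.8 4.2
  endloop
 endfacet
 facet normal 0.023 0.251 0.968
  outer loop
   vertex 5.0 2.0 5.0
   vertex 5.8 2.7 4.8
   vertex 0.5 5.5 4.2
  endloop
 endfacet
 facet normal 0.065 -0.718 0.693
  outer loop
   vertex 5.0 2.0 5.0
   vertex 0.3 0.8 4.2
   vertex 2.3 0.5 3.7
  endloop
 endfacet
 facet normal 0.608 -0.760 -0.229
  outer loop
   vertex 5.0 2.0 5.0
   vertex 2.6 1.5 0.3
   vertex 5.8 2.7 4.8
  endloop
 endfacet
 facet normal 0.546 -0.816 -0.192
  outer loop
   vertex 5.0 2.0 5.0
   vertex 2.3 0.5 3.7
   vertex 2.6 1.5 0.3
  endloop
 endfacet
 facet normal -0.117 -0.985 0.125
  outer loop
   vertex 0.9 0.4 1.6
   vertex 2.3 0.5 3.7
   vertex 0.3 0.8 4.2
  endloop
 endfacet
 facet normal 0.402 -0.888 -0.226
  outer loop
   vertex 0.9 0.4 1.6
   vertex 2.6 1.5 0.3
   vertex 2.3 0.5 3.7
  endloop
 endfacet
 facet normal -0.972 0.041 -0.231
  outer loop
   vertex 0.9 0.4 1.6
   vertex 0.3 0.8 4.2
   vertex 0.5 5.5 4.2
  endloop
 endfacet
 facet normal -0.692 0.284 -0.664
  outer loop
   vertex 0.9 0.4 1.6
   vertex 0.5 5.5 4.2
   vertex 2.6 1.5 0.3
  endloop
 endfacet
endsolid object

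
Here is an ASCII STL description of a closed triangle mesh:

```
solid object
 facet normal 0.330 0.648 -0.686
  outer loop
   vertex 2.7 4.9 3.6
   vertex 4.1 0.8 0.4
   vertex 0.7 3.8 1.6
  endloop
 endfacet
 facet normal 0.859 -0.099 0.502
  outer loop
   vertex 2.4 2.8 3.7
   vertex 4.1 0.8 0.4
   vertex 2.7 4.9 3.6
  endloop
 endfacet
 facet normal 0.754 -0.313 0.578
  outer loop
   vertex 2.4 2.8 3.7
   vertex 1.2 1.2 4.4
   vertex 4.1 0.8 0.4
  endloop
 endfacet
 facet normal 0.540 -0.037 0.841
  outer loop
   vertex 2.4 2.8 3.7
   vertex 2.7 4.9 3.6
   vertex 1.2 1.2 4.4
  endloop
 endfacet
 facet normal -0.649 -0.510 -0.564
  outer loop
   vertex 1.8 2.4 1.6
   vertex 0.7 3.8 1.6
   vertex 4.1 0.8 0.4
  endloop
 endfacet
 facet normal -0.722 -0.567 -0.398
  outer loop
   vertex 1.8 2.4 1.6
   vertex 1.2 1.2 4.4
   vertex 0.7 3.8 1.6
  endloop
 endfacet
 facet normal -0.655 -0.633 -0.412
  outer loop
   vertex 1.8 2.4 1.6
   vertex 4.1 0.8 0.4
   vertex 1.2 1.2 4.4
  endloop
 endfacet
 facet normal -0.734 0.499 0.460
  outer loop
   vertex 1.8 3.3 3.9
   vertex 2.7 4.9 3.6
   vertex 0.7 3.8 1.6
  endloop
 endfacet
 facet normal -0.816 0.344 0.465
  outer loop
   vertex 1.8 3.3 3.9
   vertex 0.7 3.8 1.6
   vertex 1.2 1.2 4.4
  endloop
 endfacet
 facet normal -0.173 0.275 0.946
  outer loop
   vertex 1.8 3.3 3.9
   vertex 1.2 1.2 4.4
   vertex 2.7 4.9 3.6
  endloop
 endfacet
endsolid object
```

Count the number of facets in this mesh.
10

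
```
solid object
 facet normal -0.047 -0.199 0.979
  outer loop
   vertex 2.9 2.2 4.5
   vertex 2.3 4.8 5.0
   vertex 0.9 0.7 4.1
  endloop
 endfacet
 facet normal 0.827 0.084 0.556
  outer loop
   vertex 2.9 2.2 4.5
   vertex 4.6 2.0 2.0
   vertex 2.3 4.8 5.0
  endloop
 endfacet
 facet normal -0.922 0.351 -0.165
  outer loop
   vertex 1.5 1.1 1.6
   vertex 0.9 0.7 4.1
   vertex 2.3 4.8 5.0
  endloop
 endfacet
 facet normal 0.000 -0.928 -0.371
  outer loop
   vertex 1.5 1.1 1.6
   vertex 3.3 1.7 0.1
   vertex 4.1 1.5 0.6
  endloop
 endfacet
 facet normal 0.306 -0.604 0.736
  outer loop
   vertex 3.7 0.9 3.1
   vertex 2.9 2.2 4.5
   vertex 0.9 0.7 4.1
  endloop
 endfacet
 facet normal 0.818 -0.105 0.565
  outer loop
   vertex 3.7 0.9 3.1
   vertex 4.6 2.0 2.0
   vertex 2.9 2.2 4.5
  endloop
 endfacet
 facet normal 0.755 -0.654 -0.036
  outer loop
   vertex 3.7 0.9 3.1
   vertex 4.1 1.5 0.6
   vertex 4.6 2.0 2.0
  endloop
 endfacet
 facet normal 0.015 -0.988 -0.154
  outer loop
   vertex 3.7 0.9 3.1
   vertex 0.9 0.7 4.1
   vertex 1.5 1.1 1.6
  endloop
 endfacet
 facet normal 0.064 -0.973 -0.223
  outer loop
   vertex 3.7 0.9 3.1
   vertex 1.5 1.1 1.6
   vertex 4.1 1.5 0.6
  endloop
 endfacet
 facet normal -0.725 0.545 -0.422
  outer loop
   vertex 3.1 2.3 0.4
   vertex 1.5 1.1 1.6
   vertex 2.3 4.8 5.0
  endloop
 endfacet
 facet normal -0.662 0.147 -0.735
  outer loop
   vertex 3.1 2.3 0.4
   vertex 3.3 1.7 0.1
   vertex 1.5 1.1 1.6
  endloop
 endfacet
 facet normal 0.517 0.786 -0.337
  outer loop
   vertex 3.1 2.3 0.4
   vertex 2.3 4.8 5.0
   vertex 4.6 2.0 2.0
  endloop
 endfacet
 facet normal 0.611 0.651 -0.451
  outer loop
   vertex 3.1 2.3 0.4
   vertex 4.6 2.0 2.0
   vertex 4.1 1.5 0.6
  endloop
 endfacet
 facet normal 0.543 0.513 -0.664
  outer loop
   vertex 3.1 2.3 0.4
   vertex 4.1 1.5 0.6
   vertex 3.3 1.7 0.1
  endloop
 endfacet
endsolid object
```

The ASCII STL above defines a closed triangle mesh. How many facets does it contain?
14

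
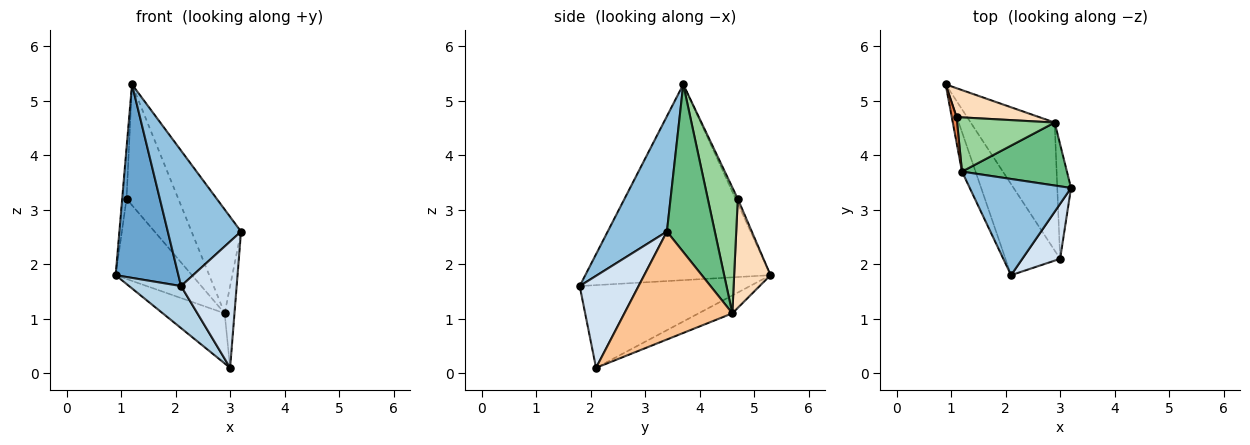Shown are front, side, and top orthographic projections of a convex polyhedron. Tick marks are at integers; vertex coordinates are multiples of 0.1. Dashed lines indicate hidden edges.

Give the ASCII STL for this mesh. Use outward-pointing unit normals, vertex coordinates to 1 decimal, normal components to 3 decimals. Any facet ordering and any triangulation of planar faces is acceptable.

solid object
 facet normal -0.945 -0.320 -0.065
  outer loop
   vertex 1.2 3.7 5.3
   vertex 0.9 5.3 1.8
   vertex 2.1 1.8 1.6
  endloop
 endfacet
 facet normal 0.551 -0.681 0.483
  outer loop
   vertex 1.2 3.7 5.3
   vertex 2.1 1.8 1.6
   vertex 3.2 3.4 2.6
  endloop
 endfacet
 facet normal -0.808 -0.247 -0.534
  outer loop
   vertex 3.0 2.1 0.1
   vertex 2.1 1.8 1.6
   vertex 0.9 5.3 1.8
  endloop
 endfacet
 facet normal 0.697 -0.658 0.286
  outer loop
   vertex 3.0 2.1 0.1
   vertex 3.2 3.4 2.6
   vertex 2.1 1.8 1.6
  endloop
 endfacet
 facet normal -0.408 0.816 0.408
  outer loop
   vertex 1.1 4.7 3.2
   vertex 0.9 5.3 1.8
   vertex 1.2 3.7 5.3
  endloop
 endfacet
 facet normal -0.195 0.358 -0.913
  outer loop
   vertex 2.9 4.6 1.1
   vertex 3.0 2.1 0.1
   vertex 0.9 5.3 1.8
  endloop
 endfacet
 facet normal 0.988 0.090 -0.126
  outer loop
   vertex 2.9 4.6 1.1
   vertex 3.2 3.4 2.6
   vertex 3.0 2.1 0.1
  endloop
 endfacet
 facet normal 0.409 0.859 0.310
  outer loop
   vertex 2.9 4.6 1.1
   vertex 0.9 5.3 1.8
   vertex 1.1 4.7 3.2
  endloop
 endfacet
 facet normal 0.638 0.659 0.399
  outer loop
   vertex 2.9 4.6 1.1
   vertex 1.2 3.7 5.3
   vertex 3.2 3.4 2.6
  endloop
 endfacet
 facet normal 0.467 0.807 0.362
  outer loop
   vertex 2.9 4.6 1.1
   vertex 1.1 4.7 3.2
   vertex 1.2 3.7 5.3
  endloop
 endfacet
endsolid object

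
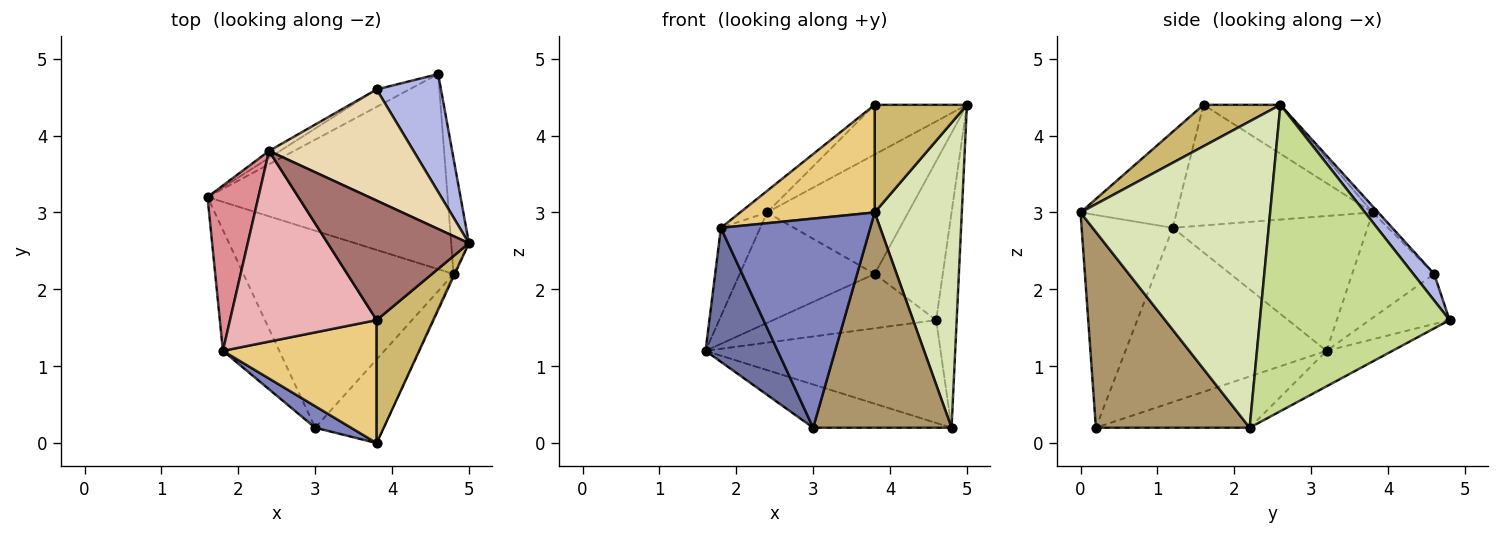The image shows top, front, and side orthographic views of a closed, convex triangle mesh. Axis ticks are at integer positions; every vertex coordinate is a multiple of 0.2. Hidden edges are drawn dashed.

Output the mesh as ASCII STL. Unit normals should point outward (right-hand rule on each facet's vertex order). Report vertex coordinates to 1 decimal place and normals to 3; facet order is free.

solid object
 facet normal -0.900 -0.323 -0.291
  outer loop
   vertex 1.8 1.2 2.8
   vertex 1.6 3.2 1.2
   vertex 3.0 0.2 0.2
  endloop
 endfacet
 facet normal -0.519 -0.850 0.088
  outer loop
   vertex 1.8 1.2 2.8
   vertex 3.0 0.2 0.2
   vertex 3.8 0.0 3.0
  endloop
 endfacet
 facet normal -0.423 0.863 -0.277
  outer loop
   vertex 3.8 4.6 2.2
   vertex 4.6 4.8 1.6
   vertex 1.6 3.2 1.2
  endloop
 endfacet
 facet normal 0.239 0.780 0.579
  outer loop
   vertex 3.8 4.6 2.2
   vertex 5.0 2.6 4.4
   vertex 4.6 4.8 1.6
  endloop
 endfacet
 facet normal -0.130 0.462 -0.877
  outer loop
   vertex 4.8 2.2 0.2
   vertex 1.6 3.2 1.2
   vertex 4.6 4.8 1.6
  endloop
 endfacet
 facet normal -0.232 0.209 -0.950
  outer loop
   vertex 4.8 2.2 0.2
   vertex 3.0 0.2 0.2
   vertex 1.6 3.2 1.2
  endloop
 endfacet
 facet normal 0.993 0.107 -0.057
  outer loop
   vertex 4.8 2.2 0.2
   vertex 4.6 4.8 1.6
   vertex 5.0 2.6 4.4
  endloop
 endfacet
 facet normal 0.909 -0.417 -0.004
  outer loop
   vertex 4.8 2.2 0.2
   vertex 5.0 2.6 4.4
   vertex 3.8 0.0 3.0
  endloop
 endfacet
 facet normal 0.719 -0.647 -0.252
  outer loop
   vertex 4.8 2.2 0.2
   vertex 3.8 0.0 3.0
   vertex 3.0 0.2 0.2
  endloop
 endfacet
 facet normal 0.481 -0.577 0.660
  outer loop
   vertex 3.8 1.6 4.4
   vertex 3.8 0.0 3.0
   vertex 5.0 2.6 4.4
  endloop
 endfacet
 facet normal -0.426 -0.596 0.681
  outer loop
   vertex 3.8 1.6 4.4
   vertex 1.8 1.2 2.8
   vertex 3.8 0.0 3.0
  endloop
 endfacet
 facet normal -0.029 0.732 0.681
  outer loop
   vertex 2.4 3.8 3.0
   vertex 5.0 2.6 4.4
   vertex 3.8 4.6 2.2
  endloop
 endfacet
 facet normal -0.305 0.366 0.879
  outer loop
   vertex 2.4 3.8 3.0
   vertex 3.8 1.6 4.4
   vertex 5.0 2.6 4.4
  endloop
 endfacet
 facet normal -0.519 0.853 -0.054
  outer loop
   vertex 2.4 3.8 3.0
   vertex 3.8 4.6 2.2
   vertex 1.6 3.2 1.2
  endloop
 endfacet
 facet normal -0.919 0.185 0.347
  outer loop
   vertex 2.4 3.8 3.0
   vertex 1.6 3.2 1.2
   vertex 1.8 1.2 2.8
  endloop
 endfacet
 facet normal -0.633 0.087 0.769
  outer loop
   vertex 2.4 3.8 3.0
   vertex 1.8 1.2 2.8
   vertex 3.8 1.6 4.4
  endloop
 endfacet
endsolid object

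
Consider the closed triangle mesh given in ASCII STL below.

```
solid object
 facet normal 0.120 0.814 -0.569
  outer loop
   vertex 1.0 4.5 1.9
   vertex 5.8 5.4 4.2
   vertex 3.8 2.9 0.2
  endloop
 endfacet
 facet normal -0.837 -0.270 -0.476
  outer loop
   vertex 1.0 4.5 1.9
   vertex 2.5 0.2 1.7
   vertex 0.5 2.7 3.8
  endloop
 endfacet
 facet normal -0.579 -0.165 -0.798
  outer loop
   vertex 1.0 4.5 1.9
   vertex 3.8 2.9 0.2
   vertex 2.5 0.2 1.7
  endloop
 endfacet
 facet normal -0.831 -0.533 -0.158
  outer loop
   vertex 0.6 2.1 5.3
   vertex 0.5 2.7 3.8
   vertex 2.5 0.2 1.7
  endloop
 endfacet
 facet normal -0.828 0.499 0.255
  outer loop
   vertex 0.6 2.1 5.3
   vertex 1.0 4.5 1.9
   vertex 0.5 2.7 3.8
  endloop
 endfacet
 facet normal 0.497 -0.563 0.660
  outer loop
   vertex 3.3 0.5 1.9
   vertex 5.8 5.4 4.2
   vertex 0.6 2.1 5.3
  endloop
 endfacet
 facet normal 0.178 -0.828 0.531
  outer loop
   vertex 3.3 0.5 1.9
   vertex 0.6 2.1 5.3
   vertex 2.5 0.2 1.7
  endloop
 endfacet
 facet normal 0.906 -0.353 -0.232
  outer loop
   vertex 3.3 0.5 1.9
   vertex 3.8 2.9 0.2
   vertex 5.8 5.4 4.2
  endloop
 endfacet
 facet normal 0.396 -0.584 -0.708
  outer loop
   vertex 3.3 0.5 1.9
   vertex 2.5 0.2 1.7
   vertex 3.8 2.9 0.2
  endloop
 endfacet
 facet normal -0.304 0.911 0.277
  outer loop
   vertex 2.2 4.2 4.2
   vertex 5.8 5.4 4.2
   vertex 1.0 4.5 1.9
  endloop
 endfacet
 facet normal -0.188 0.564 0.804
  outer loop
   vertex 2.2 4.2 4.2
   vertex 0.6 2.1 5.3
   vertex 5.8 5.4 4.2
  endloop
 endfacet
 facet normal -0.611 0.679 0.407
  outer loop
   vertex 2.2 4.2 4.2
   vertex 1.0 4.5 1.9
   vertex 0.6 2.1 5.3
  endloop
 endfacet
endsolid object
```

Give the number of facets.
12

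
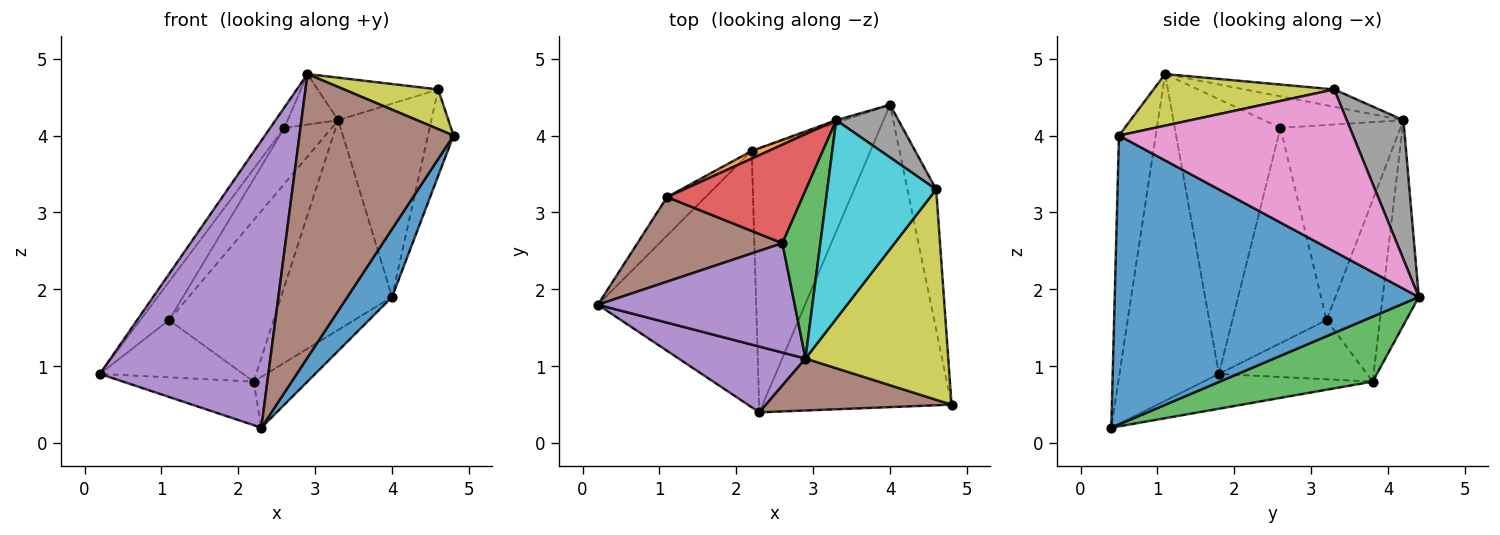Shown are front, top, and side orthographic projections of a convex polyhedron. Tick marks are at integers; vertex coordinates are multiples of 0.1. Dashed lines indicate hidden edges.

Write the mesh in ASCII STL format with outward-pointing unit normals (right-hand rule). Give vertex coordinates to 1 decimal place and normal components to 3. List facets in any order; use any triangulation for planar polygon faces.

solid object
 facet normal 0.831 -0.122 -0.543
  outer loop
   vertex 2.3 0.4 0.2
   vertex 4.0 4.4 1.9
   vertex 4.8 0.5 4.0
  endloop
 endfacet
 facet normal -0.212 0.164 -0.963
  outer loop
   vertex 2.2 3.8 0.8
   vertex 2.3 0.4 0.2
   vertex 0.2 1.8 0.9
  endloop
 endfacet
 facet normal 0.473 0.167 -0.865
  outer loop
   vertex 2.2 3.8 0.8
   vertex 4.0 4.4 1.9
   vertex 2.3 0.4 0.2
  endloop
 endfacet
 facet normal -0.310 0.951 -0.012
  outer loop
   vertex 2.2 3.8 0.8
   vertex 3.3 4.2 4.2
   vertex 4.0 4.4 1.9
  endloop
 endfacet
 facet normal -0.499 -0.845 0.194
  outer loop
   vertex 2.9 1.1 4.8
   vertex 0.2 1.8 0.9
   vertex 2.3 0.4 0.2
  endloop
 endfacet
 facet normal -0.228 -0.958 0.176
  outer loop
   vertex 2.9 1.1 4.8
   vertex 2.3 0.4 0.2
   vertex 4.8 0.5 4.0
  endloop
 endfacet
 facet normal 0.979 0.107 -0.174
  outer loop
   vertex 4.6 3.3 4.6
   vertex 4.8 0.5 4.0
   vertex 4.0 4.4 1.9
  endloop
 endfacet
 facet normal 0.506 0.832 0.226
  outer loop
   vertex 4.6 3.3 4.6
   vertex 4.0 4.4 1.9
   vertex 3.3 4.2 4.2
  endloop
 endfacet
 facet normal 0.335 -0.175 0.926
  outer loop
   vertex 4.6 3.3 4.6
   vertex 2.9 1.1 4.8
   vertex 4.8 0.5 4.0
  endloop
 endfacet
 facet normal -0.154 0.207 0.966
  outer loop
   vertex 4.6 3.3 4.6
   vertex 3.3 4.2 4.2
   vertex 2.9 1.1 4.8
  endloop
 endfacet
 facet normal -0.651 0.630 -0.423
  outer loop
   vertex 1.1 3.2 1.6
   vertex 2.2 3.8 0.8
   vertex 0.2 1.8 0.9
  endloop
 endfacet
 facet normal -0.454 0.890 0.042
  outer loop
   vertex 1.1 3.2 1.6
   vertex 3.3 4.2 4.2
   vertex 2.2 3.8 0.8
  endloop
 endfacet
 facet normal -0.622 0.225 0.750
  outer loop
   vertex 2.6 2.6 4.1
   vertex 2.9 1.1 4.8
   vertex 3.3 4.2 4.2
  endloop
 endfacet
 facet normal -0.781 0.308 0.543
  outer loop
   vertex 2.6 2.6 4.1
   vertex 3.3 4.2 4.2
   vertex 1.1 3.2 1.6
  endloop
 endfacet
 facet normal -0.808 0.109 0.579
  outer loop
   vertex 2.6 2.6 4.1
   vertex 0.2 1.8 0.9
   vertex 2.9 1.1 4.8
  endloop
 endfacet
 facet normal -0.804 0.246 0.541
  outer loop
   vertex 2.6 2.6 4.1
   vertex 1.1 3.2 1.6
   vertex 0.2 1.8 0.9
  endloop
 endfacet
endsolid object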